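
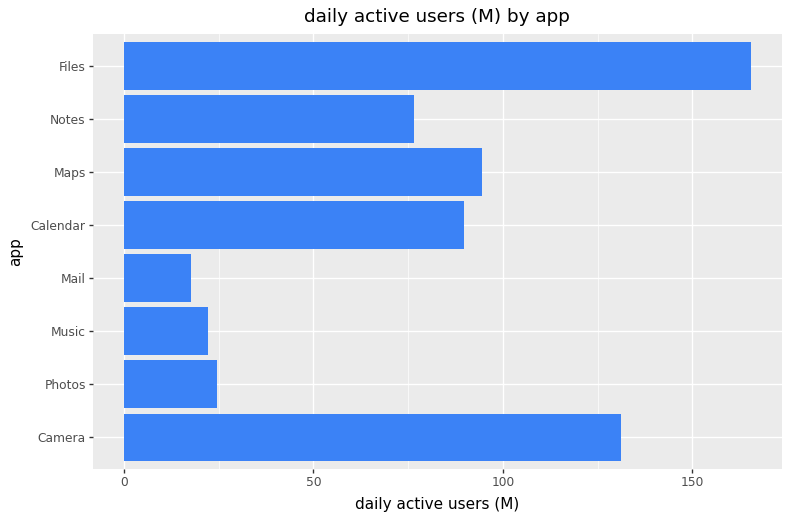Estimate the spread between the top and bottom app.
≈ 140

Max Files ≈ 160, min Mail ≈ 20; range ≈ 140.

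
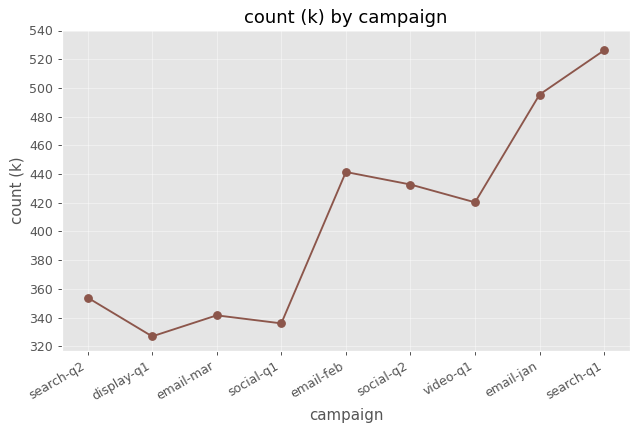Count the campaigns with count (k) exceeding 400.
Above 400: email-feb, social-q2, video-q1, email-jan, search-q1.

5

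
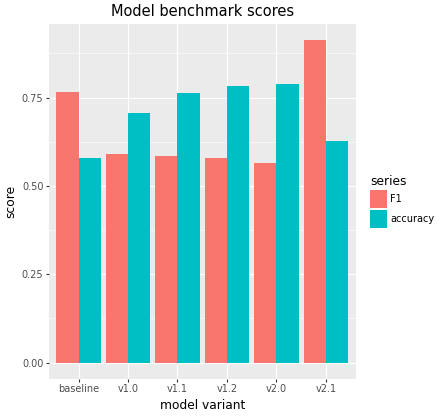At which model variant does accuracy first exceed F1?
baseline: accuracy ≈ 0.6 vs F1 ≈ 0.8 (not yet); v1.0: accuracy ≈ 0.7 vs F1 ≈ 0.6 (first crossover).

v1.0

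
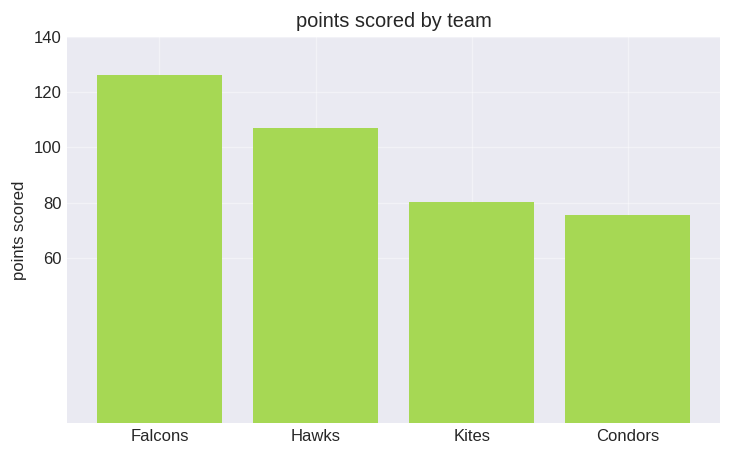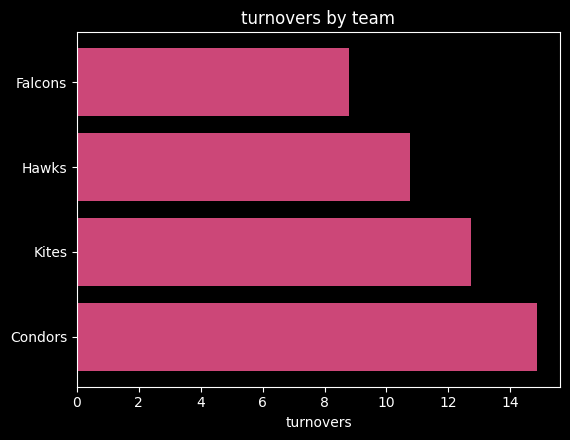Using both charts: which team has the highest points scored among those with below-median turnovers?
Chart 2 median turnovers ≈ 12; below-median teams: Falcons, Hawks. Among those, Falcons has the highest points scored (≈ 120).

Falcons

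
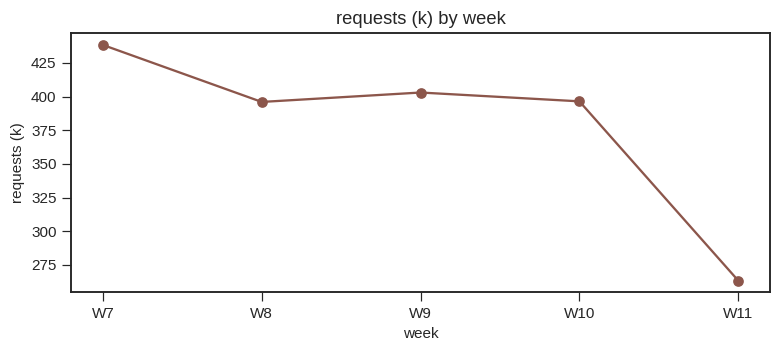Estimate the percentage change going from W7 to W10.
≈ -9.1%

W7 ≈ 440, W10 ≈ 400; (400 − 440) / 440 ≈ -9.1%.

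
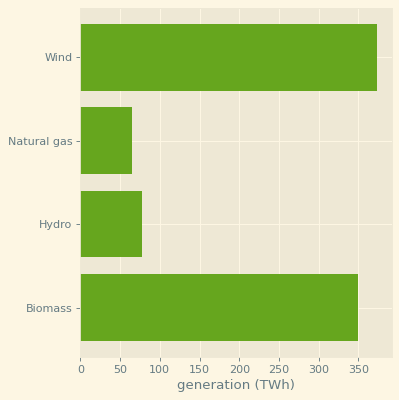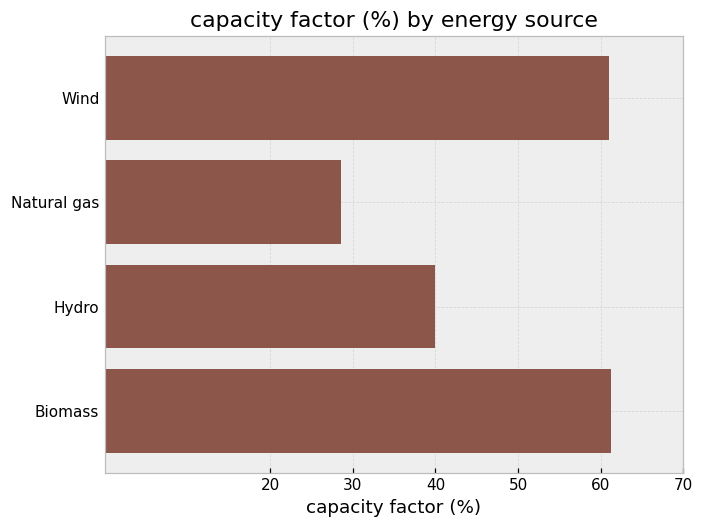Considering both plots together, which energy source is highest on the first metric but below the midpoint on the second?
Hydro

Chart 2 median capacity factor (%) ≈ 50; below-median energy sources: Natural gas, Hydro. Among those, Hydro has the highest generation (TWh) (≈ 100).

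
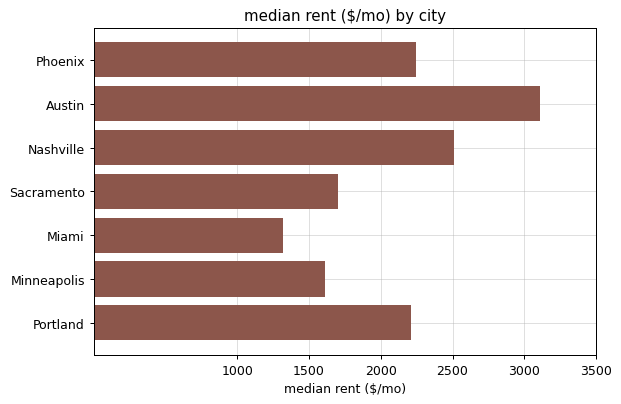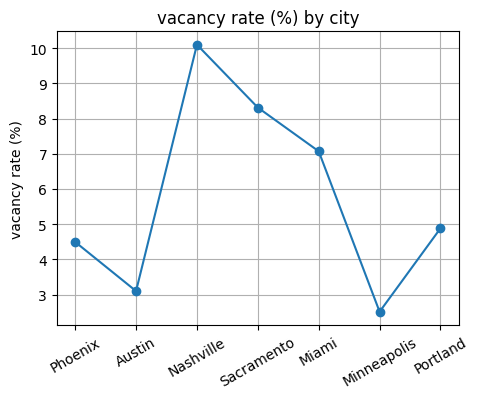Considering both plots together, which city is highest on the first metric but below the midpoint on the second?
Chart 2 median vacancy rate (%) ≈ 5; below-median cities: Phoenix, Austin, Minneapolis. Among those, Austin has the highest median rent ($/mo) (≈ 3000).

Austin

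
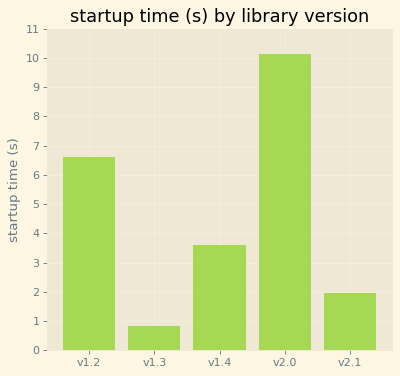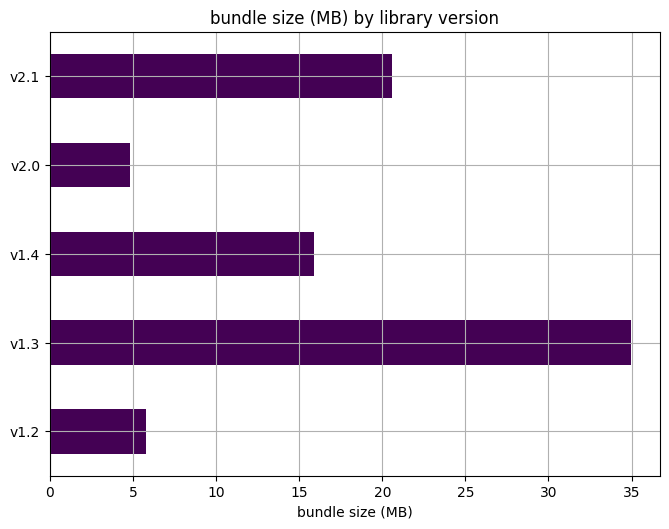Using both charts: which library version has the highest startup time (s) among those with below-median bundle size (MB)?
v2.0

Chart 2 median bundle size (MB) ≈ 15; below-median library versions: v1.2, v2.0. Among those, v2.0 has the highest startup time (s) (≈ 10).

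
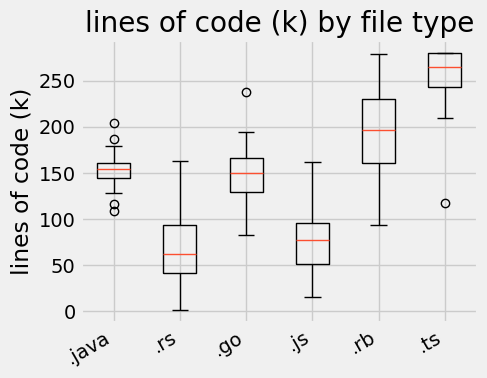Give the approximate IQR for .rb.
≈ 80

Q3 ≈ 240, Q1 ≈ 160; IQR ≈ 80.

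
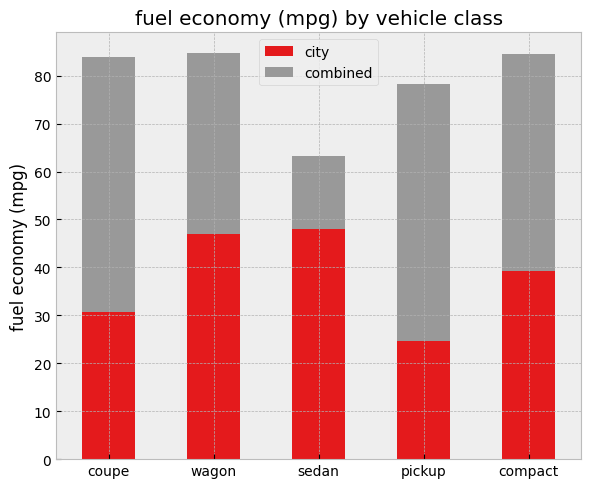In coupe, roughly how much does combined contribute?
≈ 50

combined top ≈ 80, bottom ≈ 30; segment ≈ 50.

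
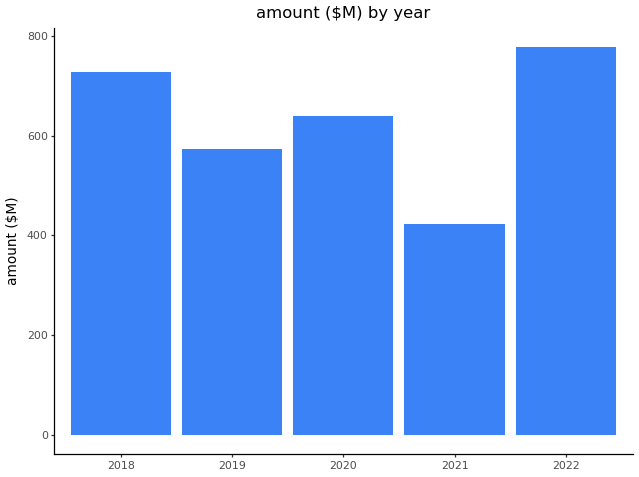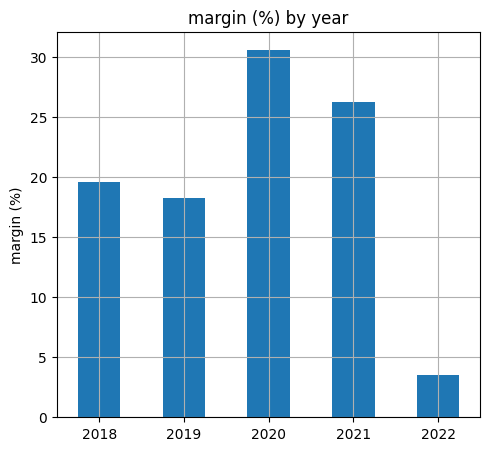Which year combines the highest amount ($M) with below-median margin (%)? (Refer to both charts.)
Chart 2 median margin (%) ≈ 20; below-median years: 2019, 2022. Among those, 2022 has the highest amount ($M) (≈ 800).

2022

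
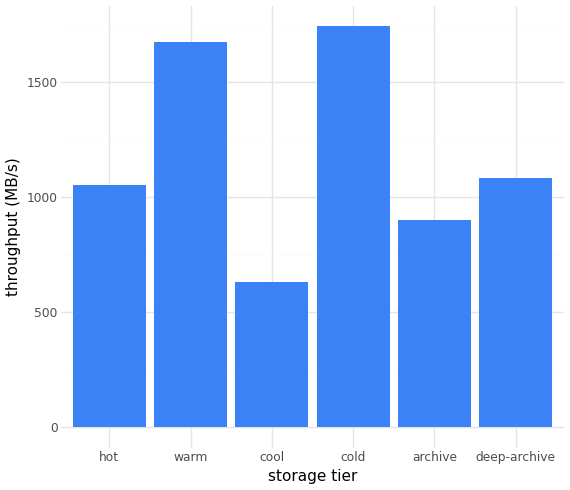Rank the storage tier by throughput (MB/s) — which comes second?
Top 3: cold ≈ 1800, warm ≈ 1600, deep-archive ≈ 1000.

warm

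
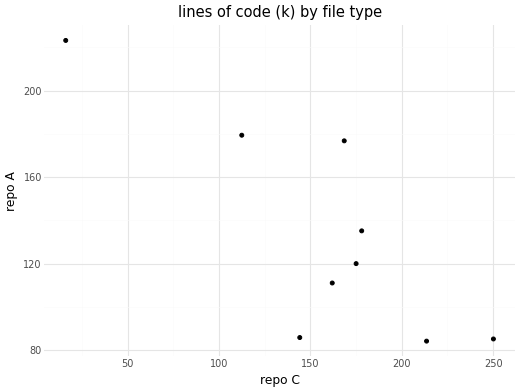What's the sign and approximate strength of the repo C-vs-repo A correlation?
Points are negatively correlated; strong (|r| ≈ 0.8).

negative, strong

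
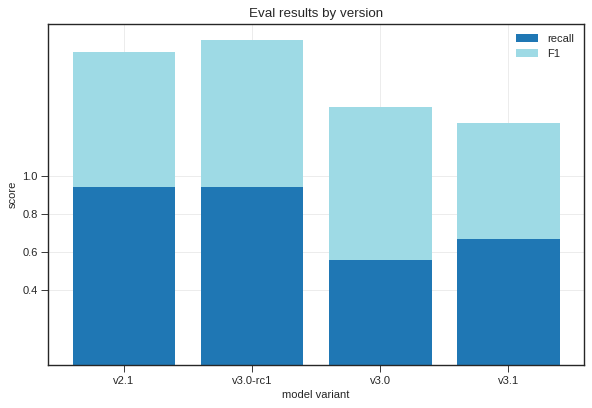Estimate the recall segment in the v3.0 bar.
≈ 0.6

recall top ≈ 0.6, bottom ≈ 0.0; segment ≈ 0.6.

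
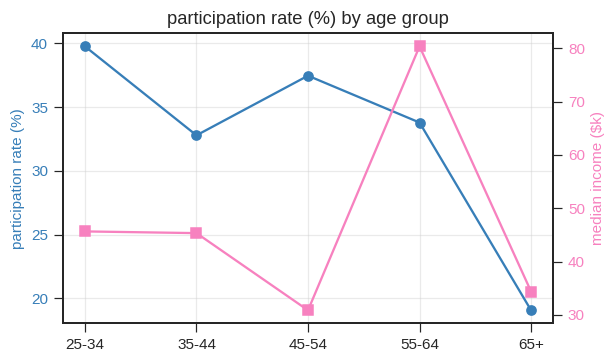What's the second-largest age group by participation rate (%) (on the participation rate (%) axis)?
Top 3 (on the participation rate (%) axis): 25-34 ≈ 40, 45-54 ≈ 38, 55-64 ≈ 34.

45-54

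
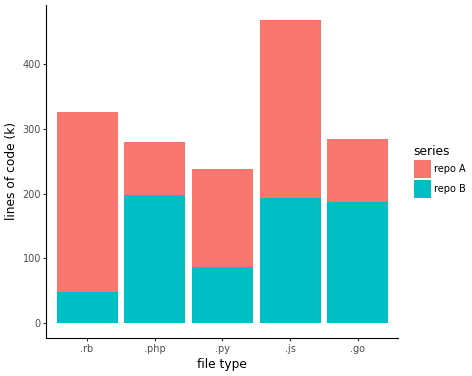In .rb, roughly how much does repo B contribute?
≈ 50

repo B top ≈ 50, bottom ≈ 0; segment ≈ 50.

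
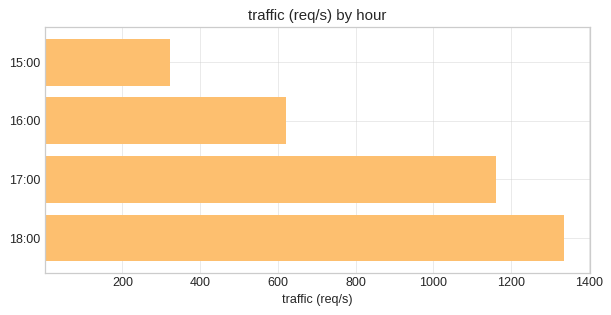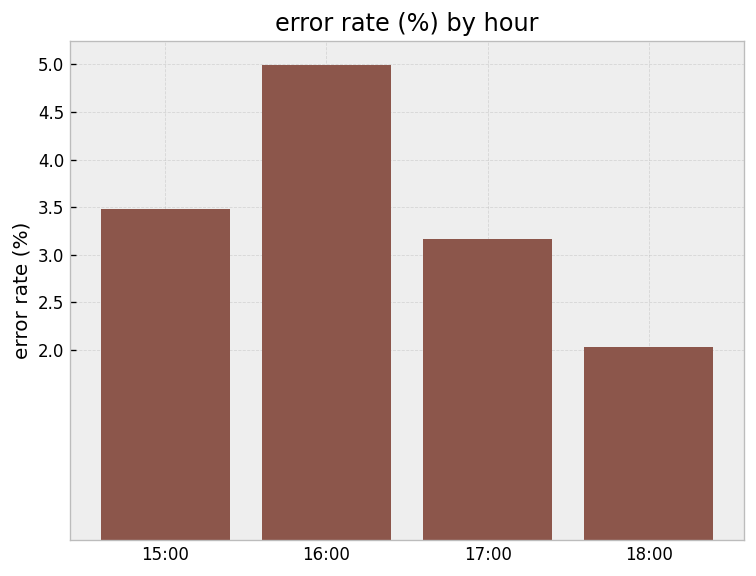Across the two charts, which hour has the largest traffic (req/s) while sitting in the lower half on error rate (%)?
Chart 2 median error rate (%) ≈ 3.5; below-median hours: 17:00, 18:00. Among those, 18:00 has the highest traffic (req/s) (≈ 1400).

18:00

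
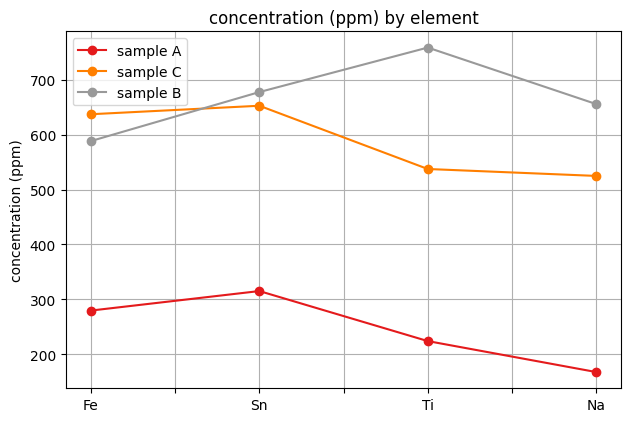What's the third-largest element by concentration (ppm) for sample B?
Na

Top 4 for sample B: Ti ≈ 750, Sn ≈ 700, Na ≈ 650, Fe ≈ 600.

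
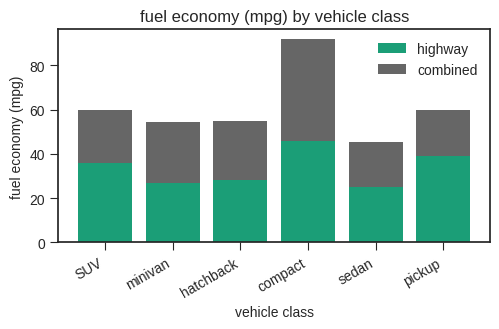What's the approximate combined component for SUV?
combined top ≈ 60, bottom ≈ 40; segment ≈ 20.

≈ 20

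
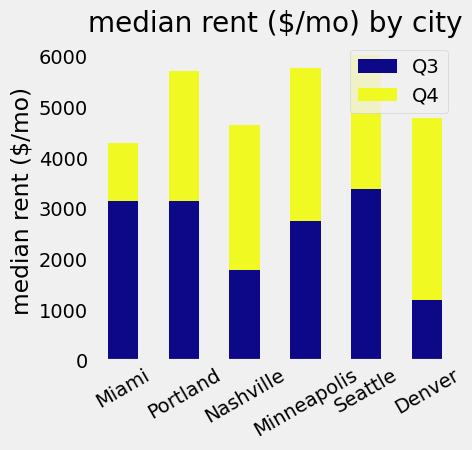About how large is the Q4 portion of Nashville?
Q4 top ≈ 5000, bottom ≈ 2000; segment ≈ 3000.

≈ 3000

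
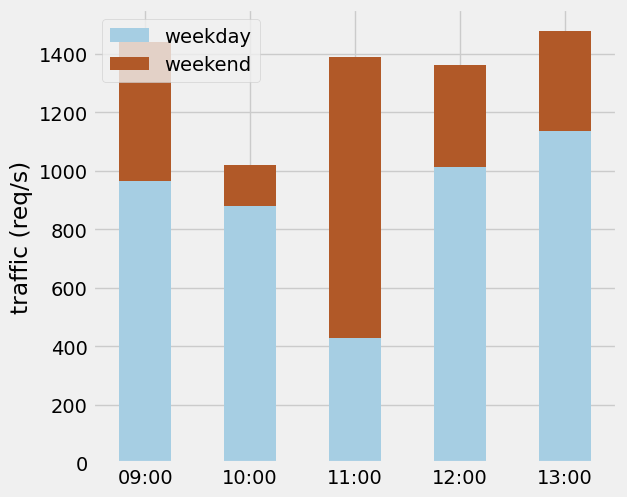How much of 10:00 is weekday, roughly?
weekday top ≈ 800, bottom ≈ 0; segment ≈ 800.

≈ 800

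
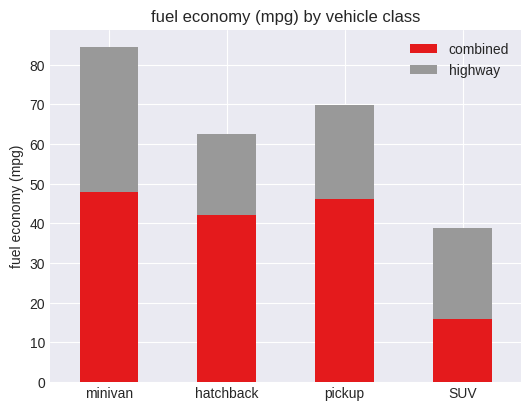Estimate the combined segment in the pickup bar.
combined top ≈ 50, bottom ≈ 0; segment ≈ 50.

≈ 50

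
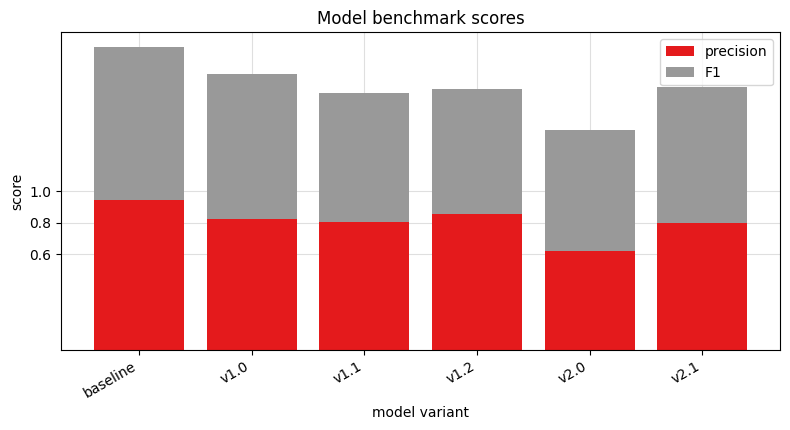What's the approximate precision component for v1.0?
≈ 0.8

precision top ≈ 0.8, bottom ≈ 0.0; segment ≈ 0.8.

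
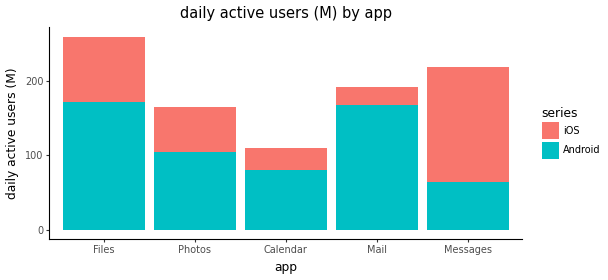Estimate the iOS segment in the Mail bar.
iOS top ≈ 200, bottom ≈ 175; segment ≈ 25.

≈ 25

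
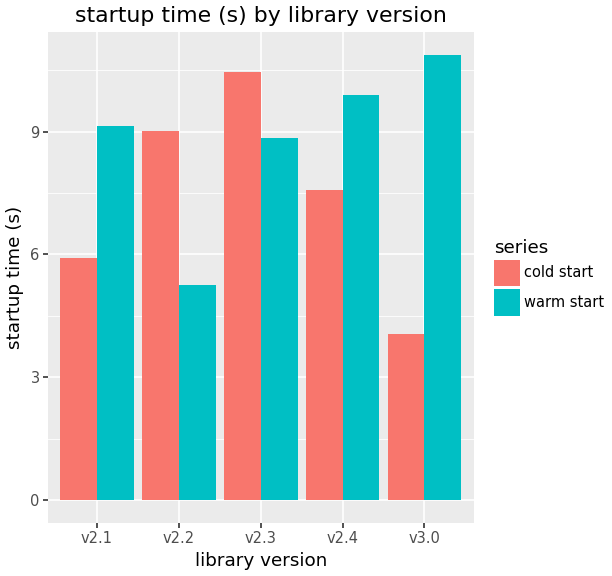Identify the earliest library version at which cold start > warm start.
v2.2

v2.1: cold start ≈ 6 vs warm start ≈ 9 (not yet); v2.2: cold start ≈ 9 vs warm start ≈ 5 (first crossover).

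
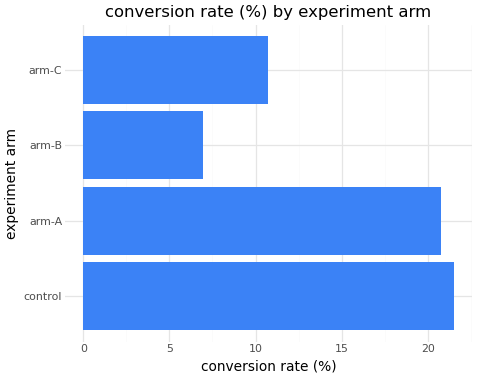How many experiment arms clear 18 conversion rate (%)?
2

Above 18: control, arm-A.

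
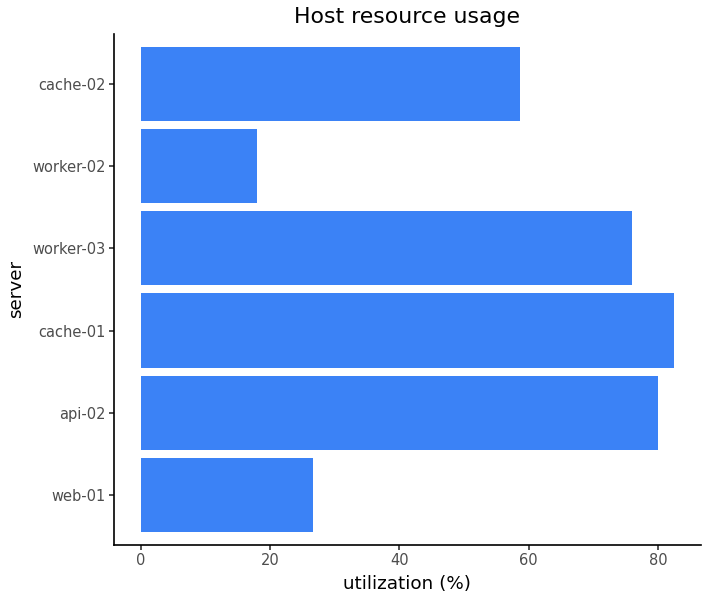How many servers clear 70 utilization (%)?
Above 70: api-02, cache-01, worker-03.

3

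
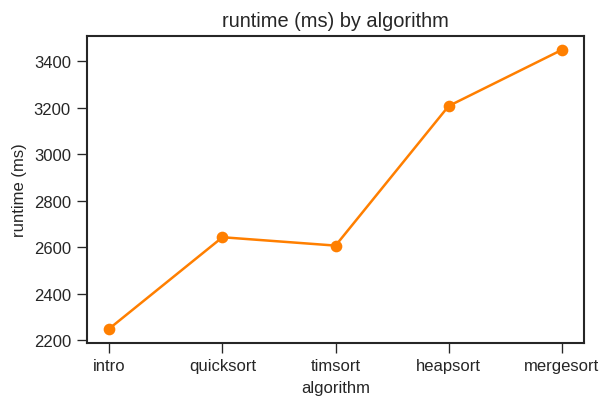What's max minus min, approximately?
≈ 1200

Max mergesort ≈ 3400, min intro ≈ 2200; range ≈ 1200.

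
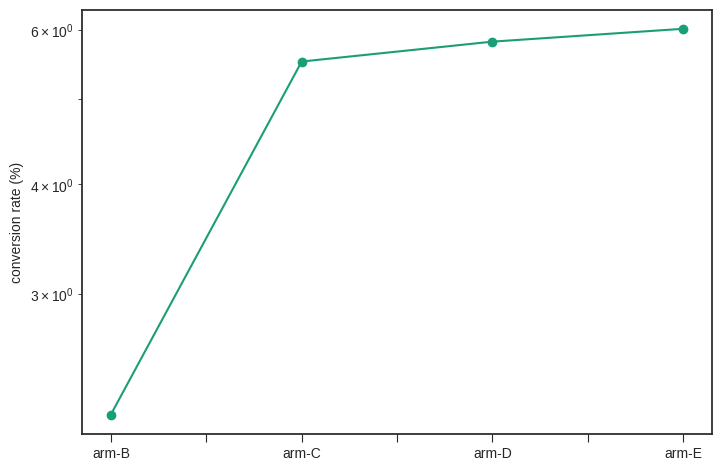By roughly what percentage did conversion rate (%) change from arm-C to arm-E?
arm-C ≈ 5.5, arm-E ≈ 6.0; (6.0 − 5.5) / 5.5 ≈ +9.1%.

≈ +9.1%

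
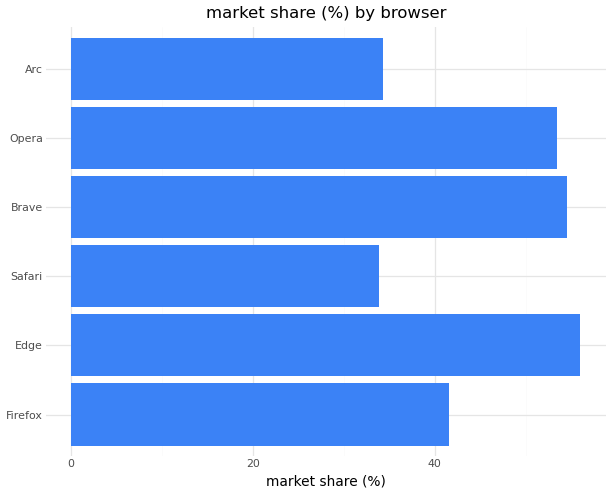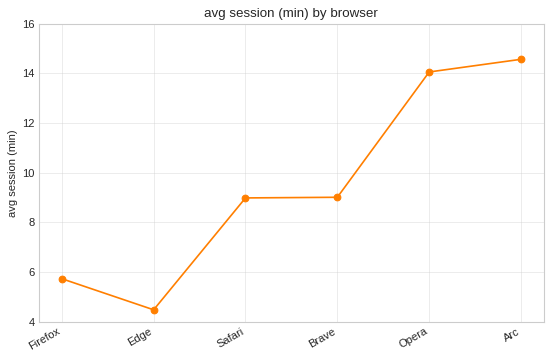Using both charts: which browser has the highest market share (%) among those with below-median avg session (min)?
Chart 2 median avg session (min) ≈ 8; below-median browsers: Firefox, Edge, Safari. Among those, Edge has the highest market share (%) (≈ 60).

Edge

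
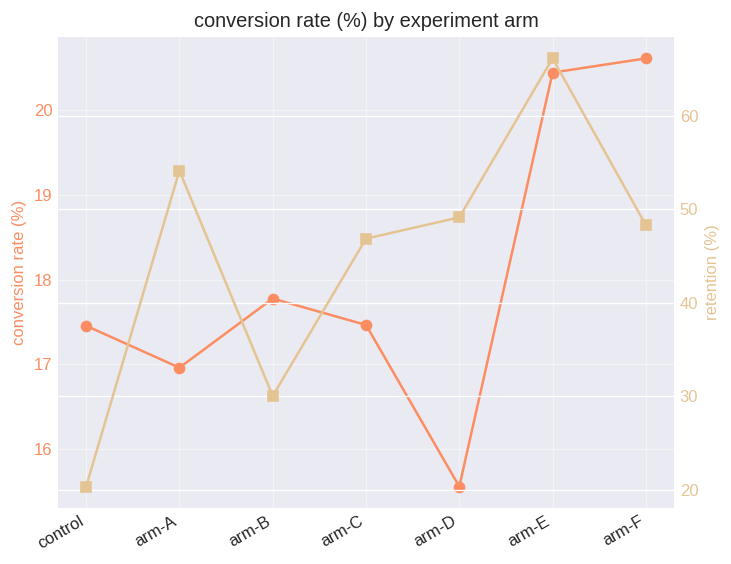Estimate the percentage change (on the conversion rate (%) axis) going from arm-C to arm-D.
≈ -11.4%

arm-C ≈ 17.5, arm-D ≈ 15.5; (15.5 − 17.5) / 17.5 ≈ -11.4%.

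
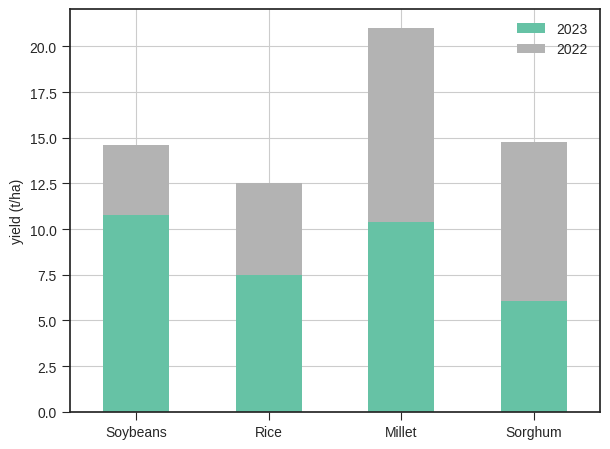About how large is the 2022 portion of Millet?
2022 top ≈ 20, bottom ≈ 10; segment ≈ 10.

≈ 10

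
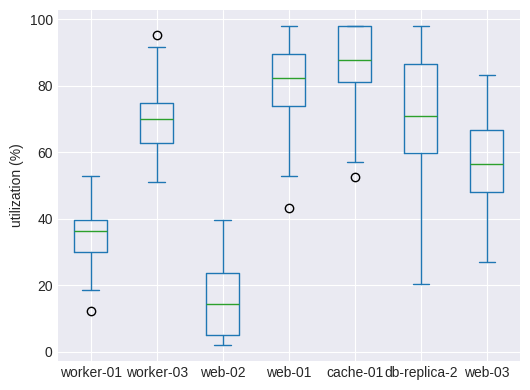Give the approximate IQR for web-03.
≈ 20

Q3 ≈ 70, Q1 ≈ 50; IQR ≈ 20.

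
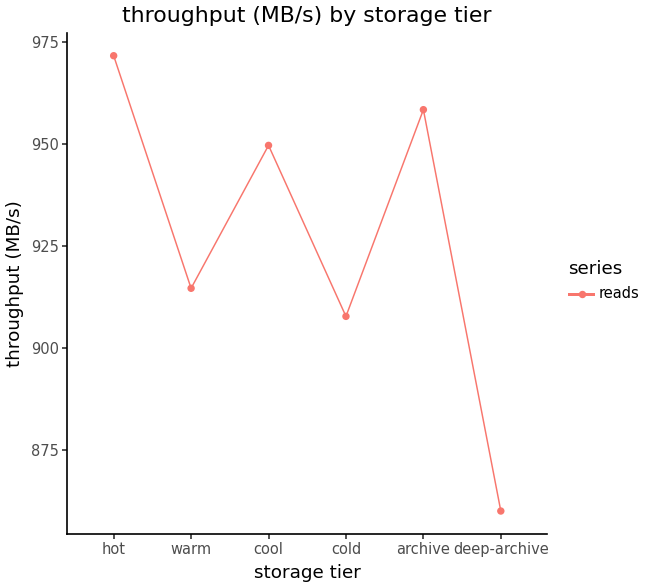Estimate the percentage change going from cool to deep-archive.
cool ≈ 950, deep-archive ≈ 860; (860 − 950) / 950 ≈ -9.5%.

≈ -9.5%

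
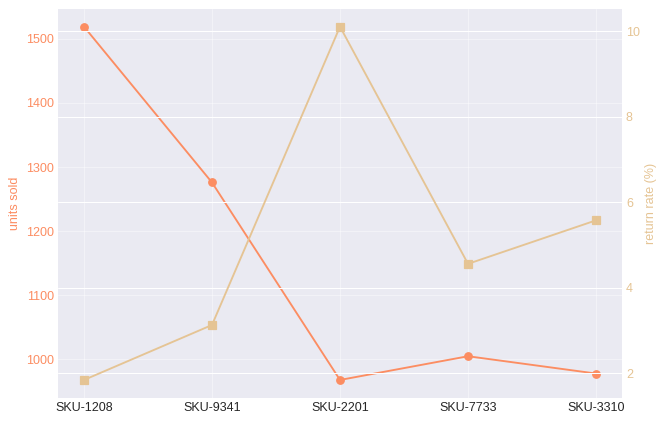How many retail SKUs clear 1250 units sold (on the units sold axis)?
2

Above 1250: SKU-1208, SKU-9341.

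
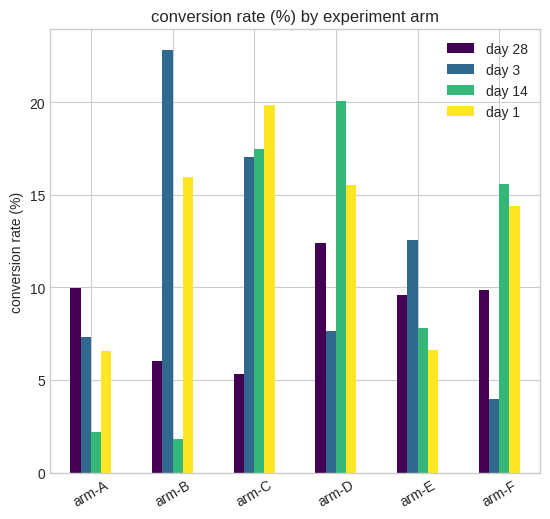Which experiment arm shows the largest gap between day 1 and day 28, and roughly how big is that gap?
arm-C: day 1 ≈ 20, day 28 ≈ 6 → gap ≈ 14. Next-largest (arm-B) is only ≈ 10.

arm-C, ≈ 14 %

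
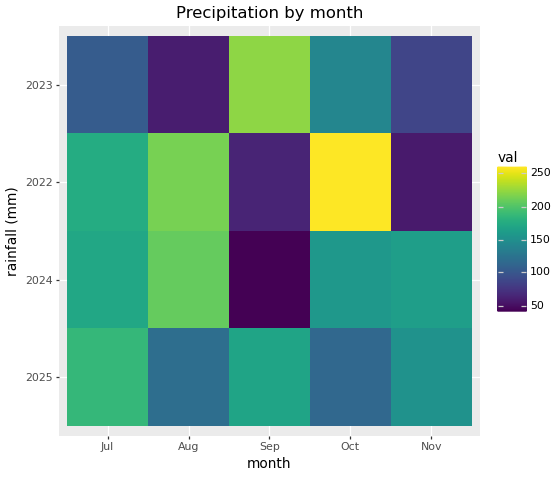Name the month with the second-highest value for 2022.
Top 3 for 2022: Oct ≈ 260, Aug ≈ 220, Jul ≈ 180.

Aug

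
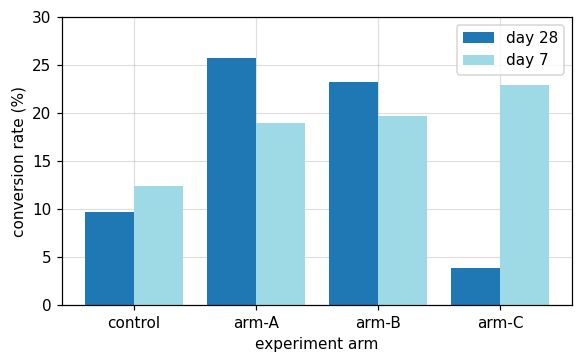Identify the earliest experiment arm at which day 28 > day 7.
control: day 28 ≈ 10 vs day 7 ≈ 10 (not yet); arm-A: day 28 ≈ 25 vs day 7 ≈ 20 (first crossover).

arm-A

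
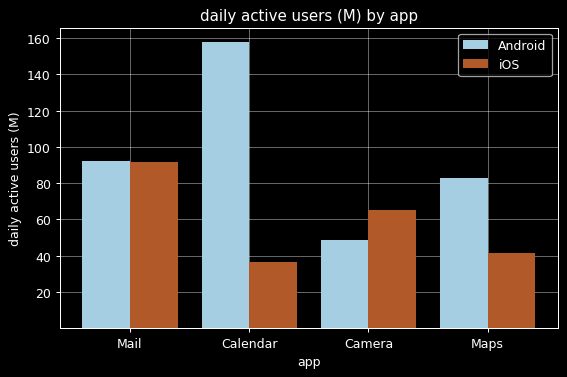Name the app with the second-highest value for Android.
Mail

Top 3 for Android: Calendar ≈ 160, Mail ≈ 100, Maps ≈ 80.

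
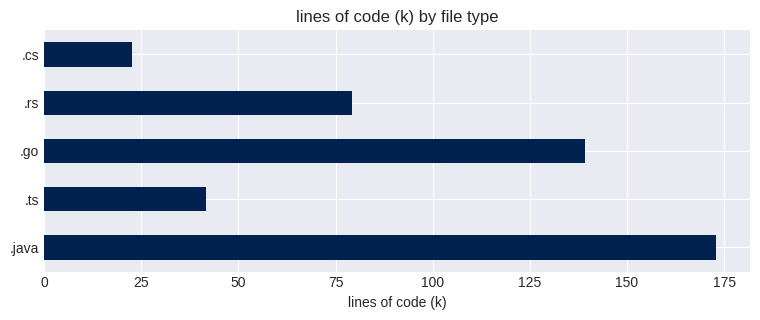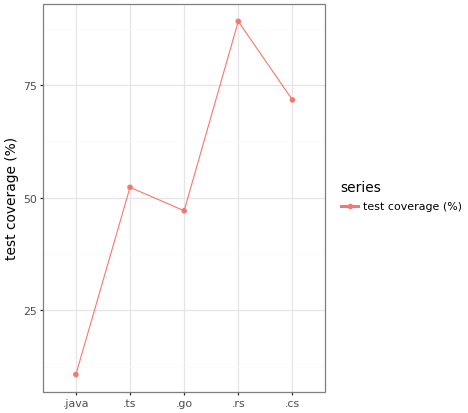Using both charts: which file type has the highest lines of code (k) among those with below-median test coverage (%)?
Chart 2 median test coverage (%) ≈ 50; below-median file types: .java, .go. Among those, .java has the highest lines of code (k) (≈ 180).

.java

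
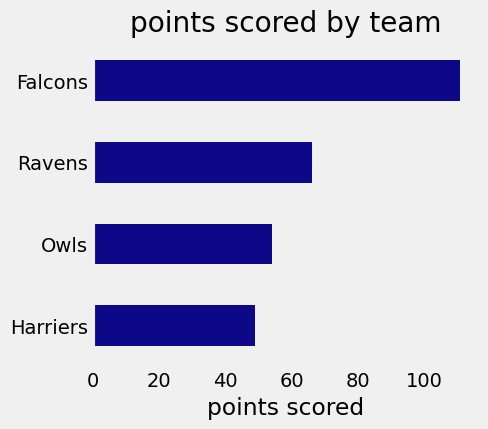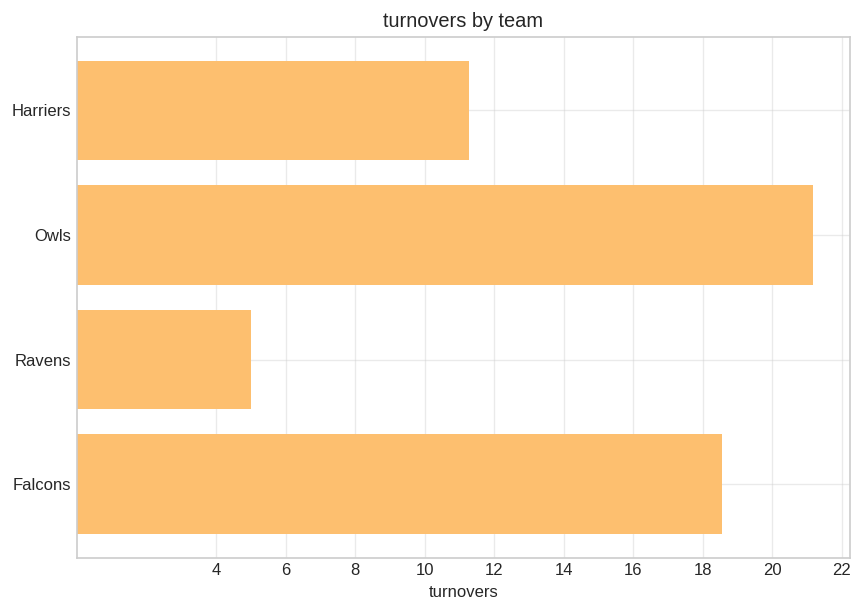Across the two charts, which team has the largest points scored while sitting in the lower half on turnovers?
Ravens

Chart 2 median turnovers ≈ 14; below-median teams: Harriers, Ravens. Among those, Ravens has the highest points scored (≈ 60).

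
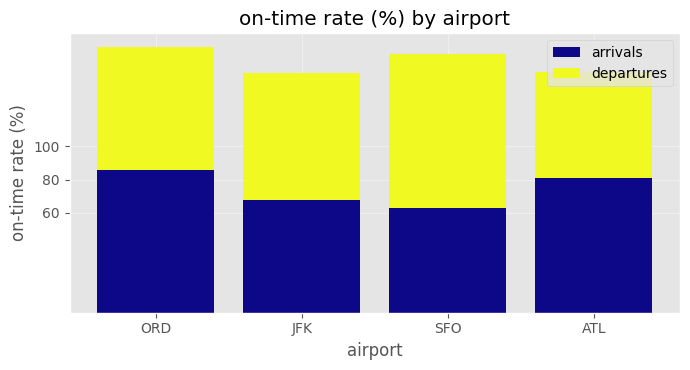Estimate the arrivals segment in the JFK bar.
arrivals top ≈ 60, bottom ≈ 0; segment ≈ 60.

≈ 60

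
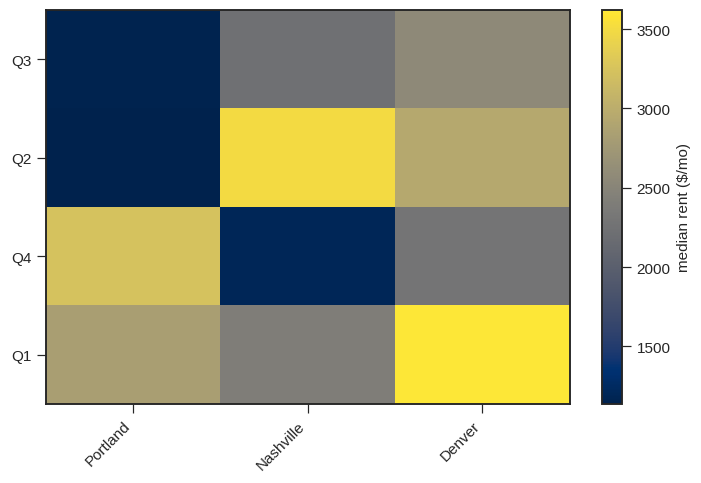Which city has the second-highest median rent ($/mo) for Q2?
Denver

Top 3 for Q2: Nashville ≈ 3500, Denver ≈ 3000, Portland ≈ 1000.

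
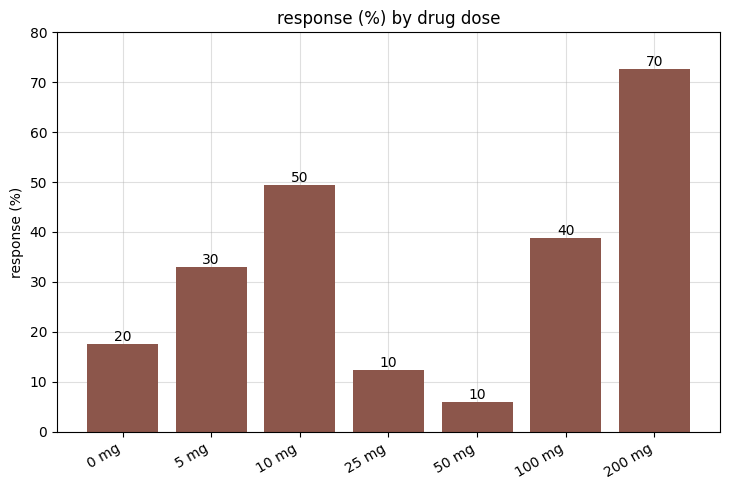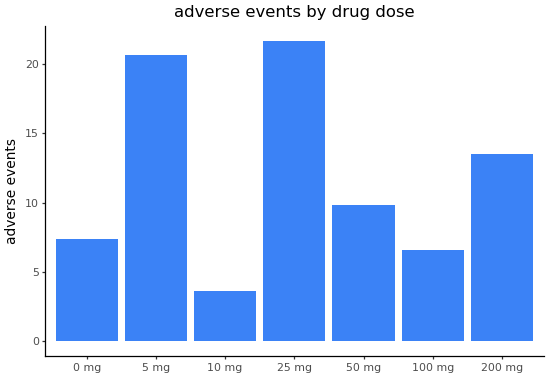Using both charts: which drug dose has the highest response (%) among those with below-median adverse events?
Chart 2 median adverse events ≈ 10; below-median drug doses: 0 mg, 10 mg, 100 mg. Among those, 10 mg has the highest response (%) (≈ 50).

10 mg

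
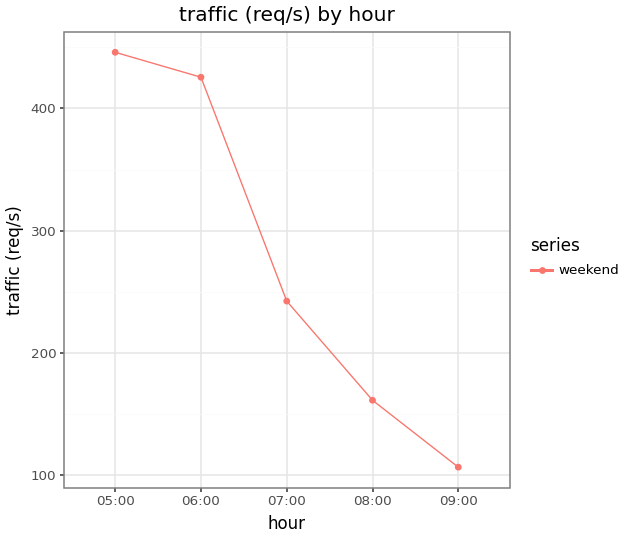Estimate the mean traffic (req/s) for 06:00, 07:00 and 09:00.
≈ 267

(450 + 250 + 100) / 3 ≈ 267.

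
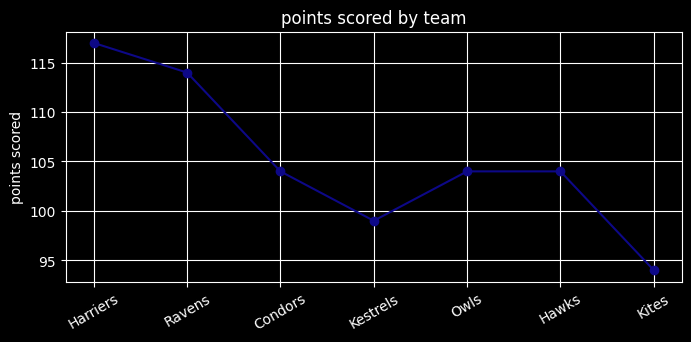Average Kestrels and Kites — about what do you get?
(100 + 94) / 2 ≈ 97.

≈ 97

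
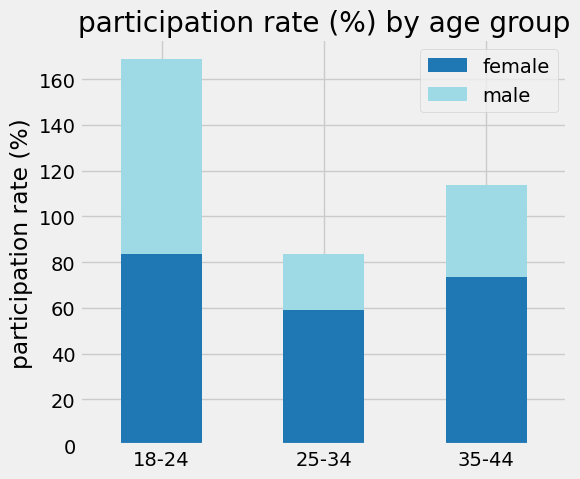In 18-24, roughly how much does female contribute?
≈ 80

female top ≈ 80, bottom ≈ 0; segment ≈ 80.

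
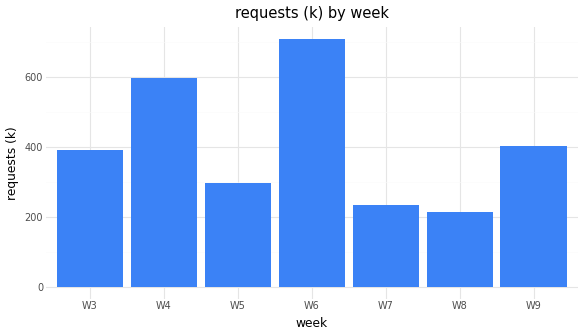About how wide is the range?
Max W6 ≈ 700, min W8 ≈ 200; range ≈ 500.

≈ 500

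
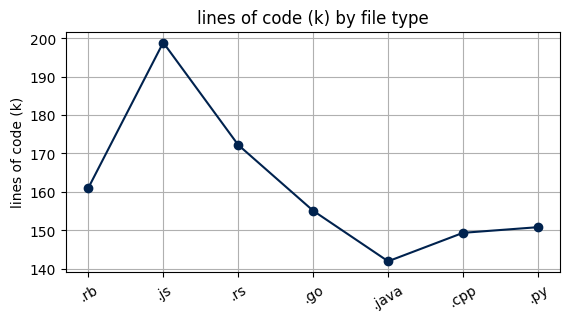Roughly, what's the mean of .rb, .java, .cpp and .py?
(160 + 140 + 150 + 150) / 4 ≈ 150.

≈ 150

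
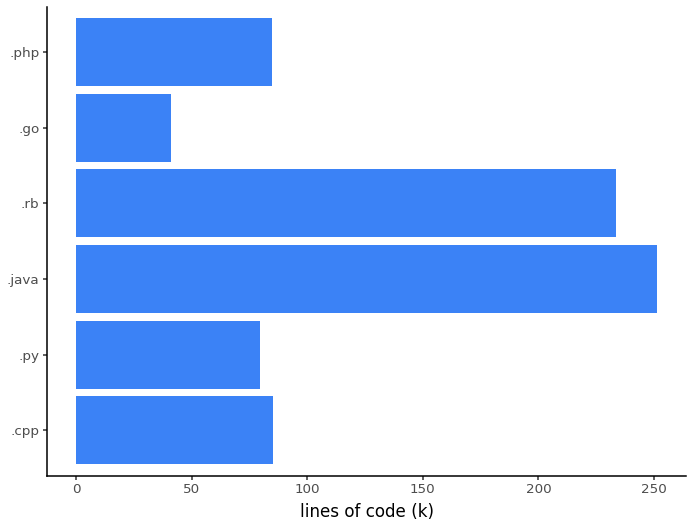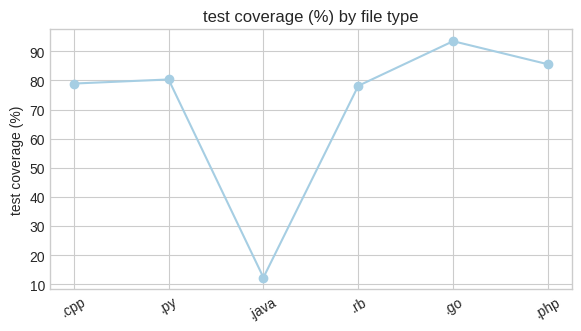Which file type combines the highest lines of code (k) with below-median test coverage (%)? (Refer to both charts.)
Chart 2 median test coverage (%) ≈ 80; below-median file types: .cpp, .java, .rb. Among those, .java has the highest lines of code (k) (≈ 250).

.java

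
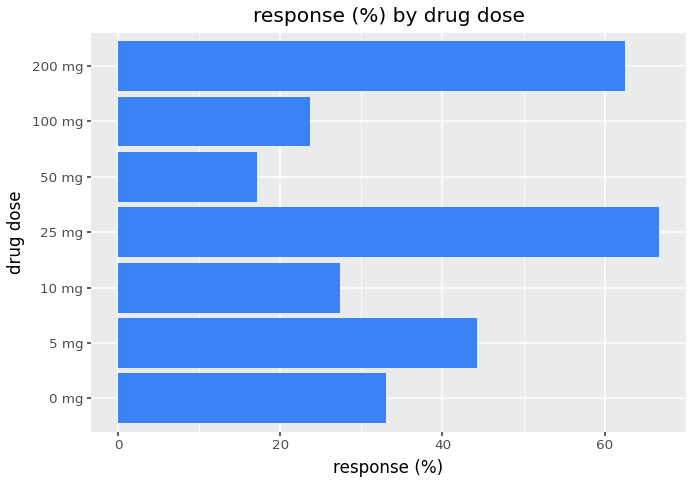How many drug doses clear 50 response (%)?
2

Above 50: 25 mg, 200 mg.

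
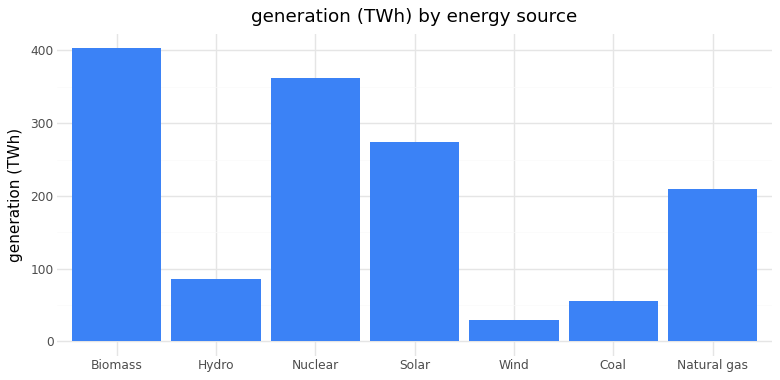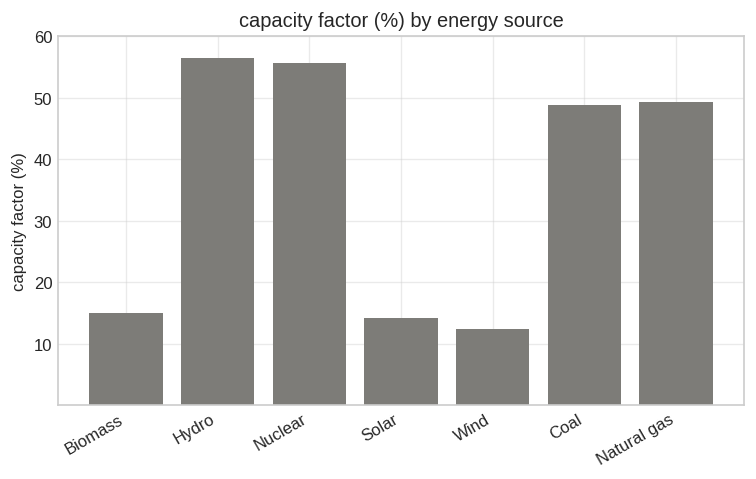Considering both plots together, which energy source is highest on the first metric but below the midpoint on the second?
Biomass

Chart 2 median capacity factor (%) ≈ 50; below-median energy sources: Biomass, Solar, Wind. Among those, Biomass has the highest generation (TWh) (≈ 400).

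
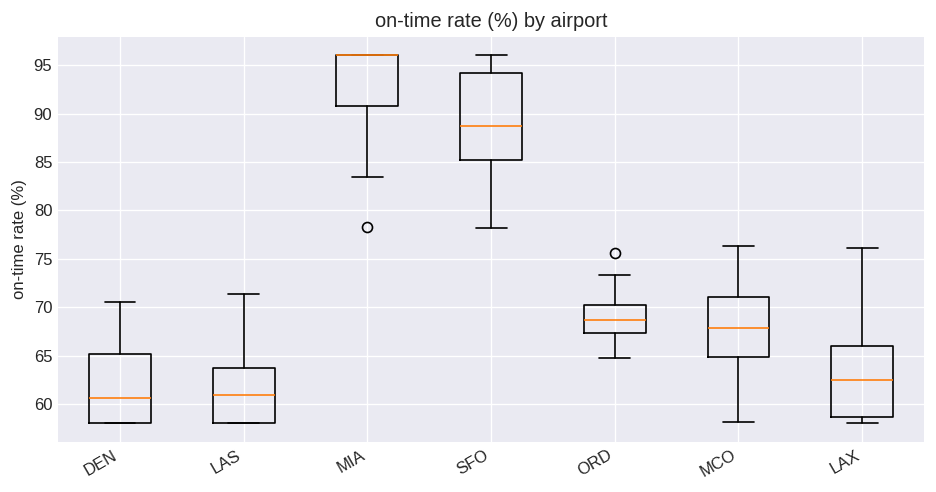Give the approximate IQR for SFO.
≈ 10

Q3 ≈ 95, Q1 ≈ 85; IQR ≈ 10.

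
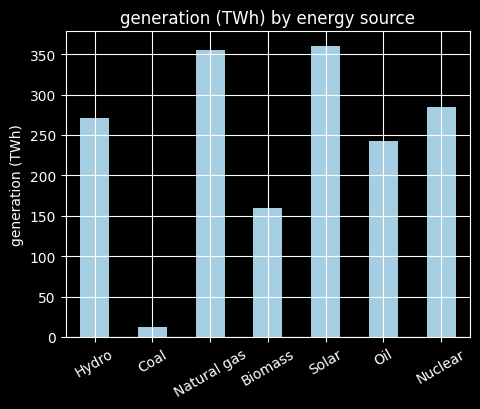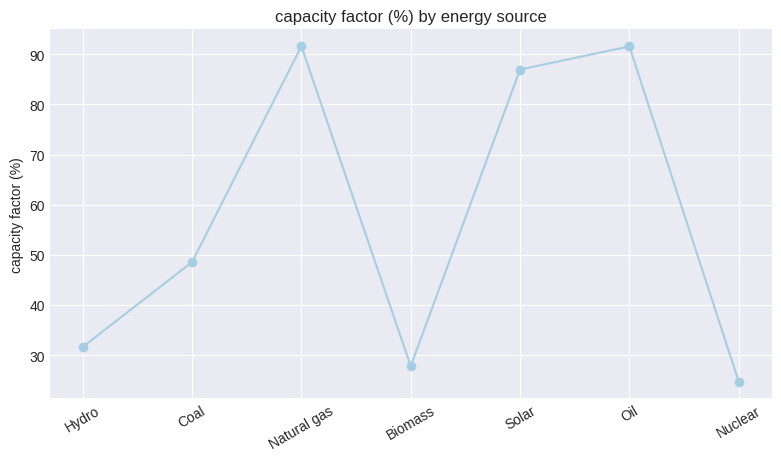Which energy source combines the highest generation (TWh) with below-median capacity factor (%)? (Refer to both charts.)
Chart 2 median capacity factor (%) ≈ 50; below-median energy sources: Hydro, Biomass, Nuclear. Among those, Nuclear has the highest generation (TWh) (≈ 300).

Nuclear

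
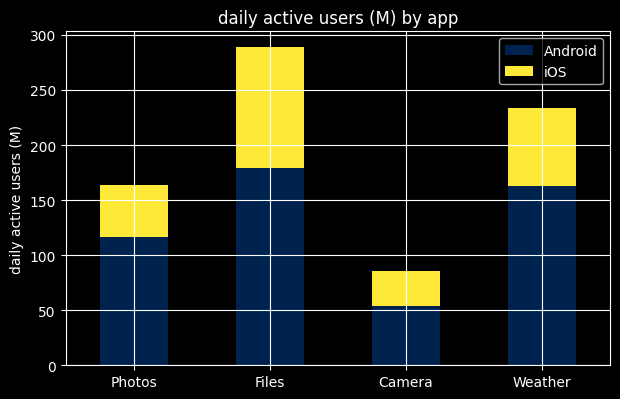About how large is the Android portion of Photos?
≈ 125

Android top ≈ 125, bottom ≈ 0; segment ≈ 125.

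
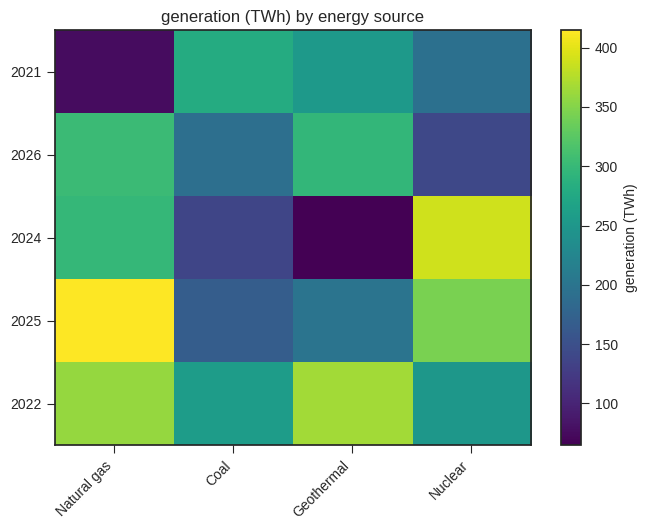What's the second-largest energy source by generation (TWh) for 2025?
Nuclear

Top 3 for 2025: Natural gas ≈ 400, Nuclear ≈ 350, Geothermal ≈ 200.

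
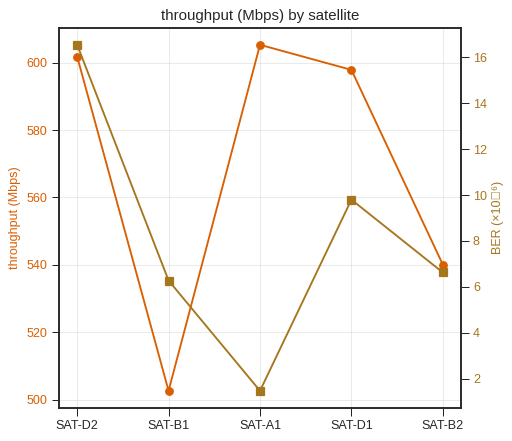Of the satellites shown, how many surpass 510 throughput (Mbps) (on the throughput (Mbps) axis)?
Above 510: SAT-D2, SAT-A1, SAT-D1, SAT-B2.

4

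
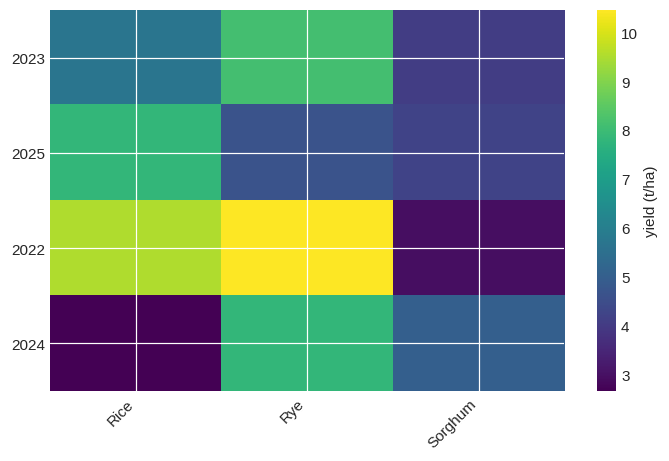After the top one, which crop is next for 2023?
Rice

Top 3 for 2023: Rye ≈ 8, Rice ≈ 6, Sorghum ≈ 4.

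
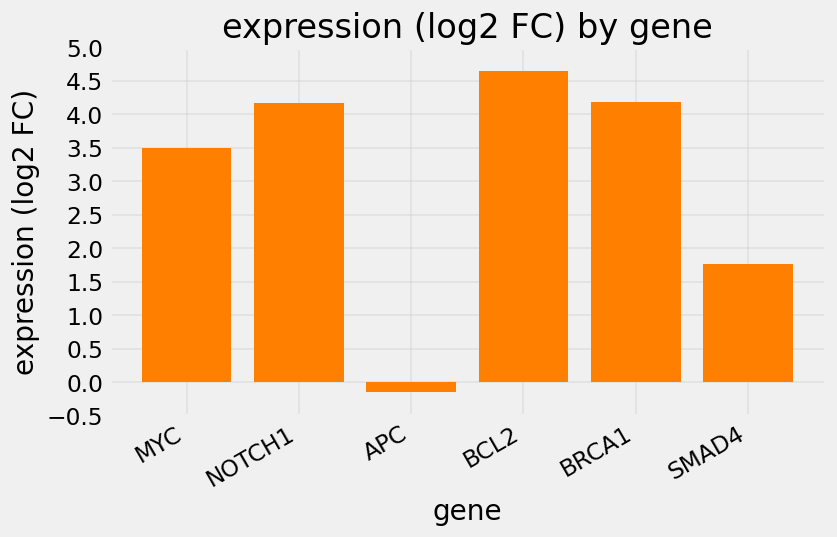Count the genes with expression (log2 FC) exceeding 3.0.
4

Above 3.0: MYC, NOTCH1, BCL2, BRCA1.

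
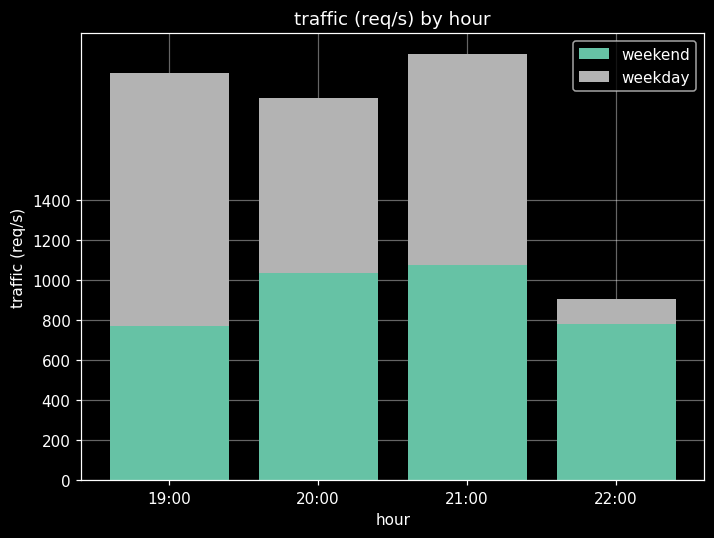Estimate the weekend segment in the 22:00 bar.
weekend top ≈ 800, bottom ≈ 0; segment ≈ 800.

≈ 800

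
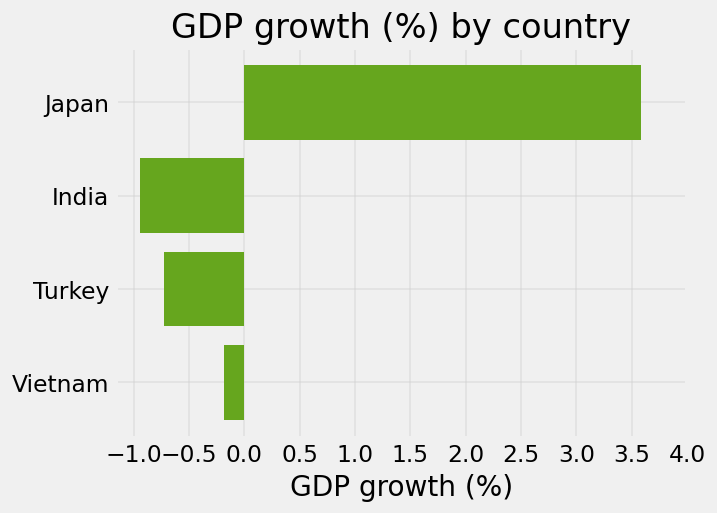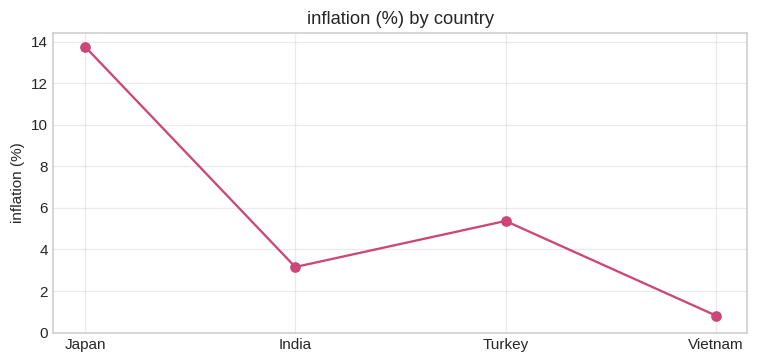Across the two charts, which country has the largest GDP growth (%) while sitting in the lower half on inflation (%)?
Vietnam

Chart 2 median inflation (%) ≈ 4; below-median countries: India, Vietnam. Among those, Vietnam has the highest GDP growth (%) (≈ 0).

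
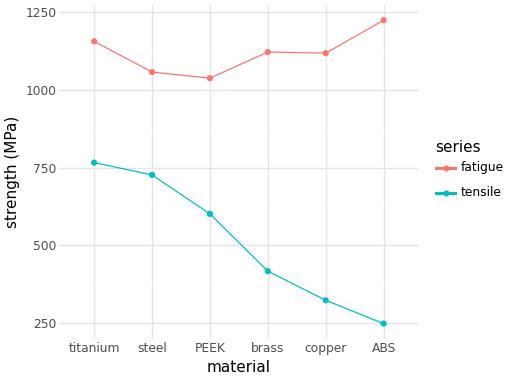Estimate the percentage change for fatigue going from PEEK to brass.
≈ +10%

PEEK ≈ 1000, brass ≈ 1100; (1100 − 1000) / 1000 ≈ +10%.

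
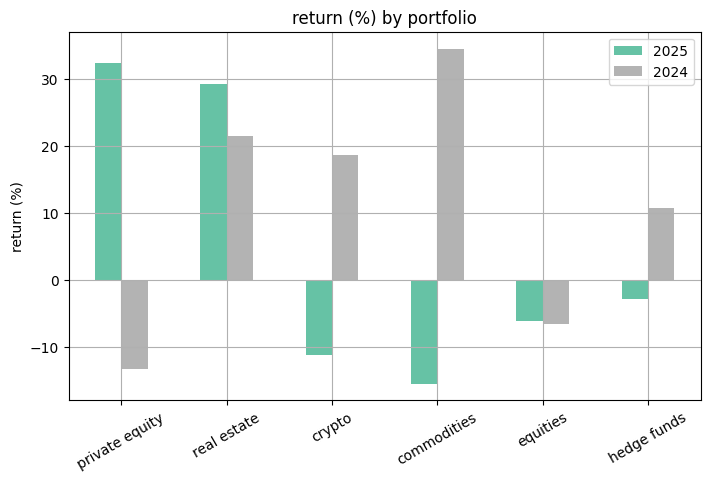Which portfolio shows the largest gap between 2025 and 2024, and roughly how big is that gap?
commodities: 2025 ≈ -15, 2024 ≈ 35 → gap ≈ 50. Next-largest (private equity) is only ≈ 45.

commodities, ≈ 50 %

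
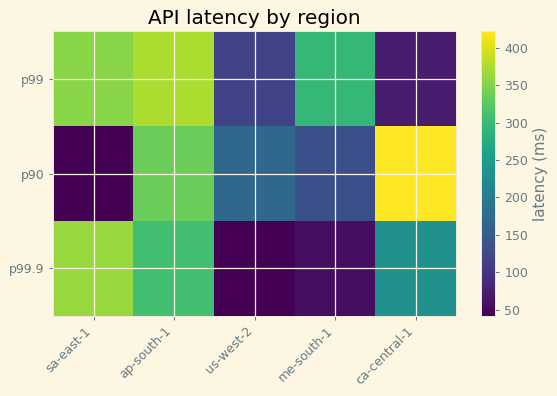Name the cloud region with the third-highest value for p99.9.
Top 4 for p99.9: sa-east-1 ≈ 350, ap-south-1 ≈ 300, ca-central-1 ≈ 250, me-south-1 ≈ 50.

ca-central-1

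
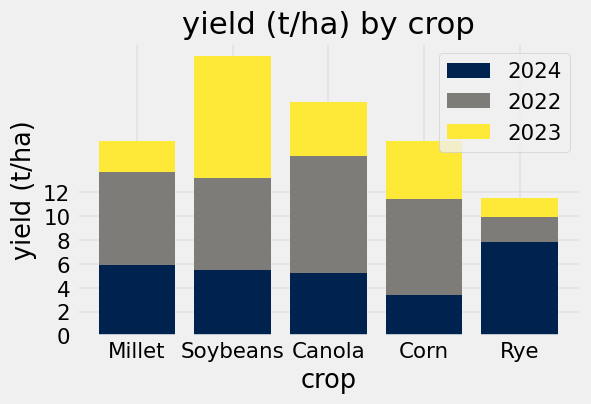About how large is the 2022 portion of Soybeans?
2022 top ≈ 14, bottom ≈ 6; segment ≈ 8.

≈ 8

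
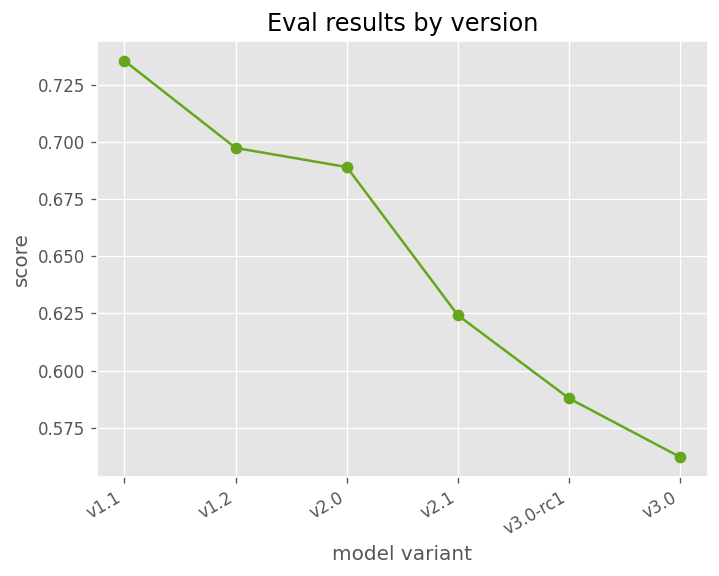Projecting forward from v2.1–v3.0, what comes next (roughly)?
≈ 0.53

Last three: 0.62, 0.58, 0.56 → slope ≈ -0.03/step → next ≈ 0.53.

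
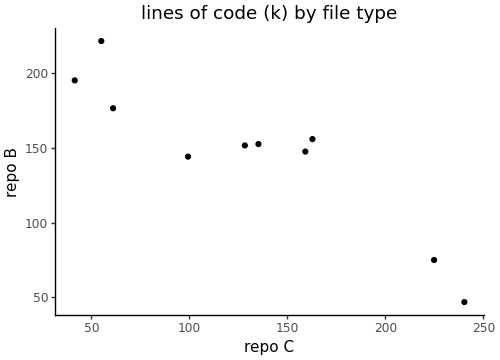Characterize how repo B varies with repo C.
negative, strong

Points are negatively correlated; strong (|r| ≈ 0.9).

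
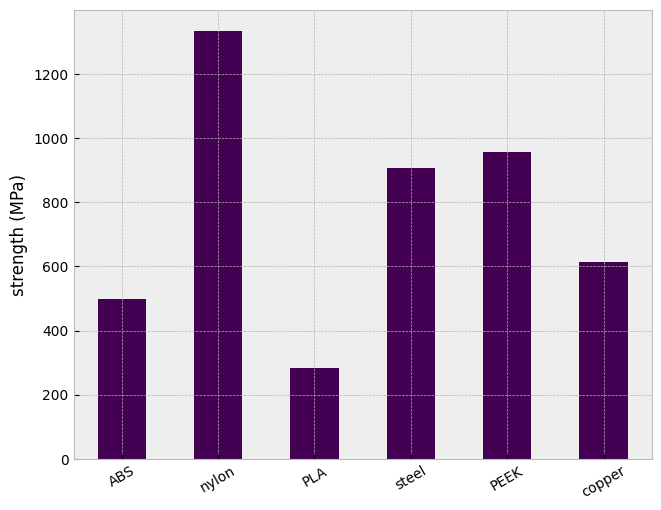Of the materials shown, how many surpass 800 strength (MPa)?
3

Above 800: nylon, steel, PEEK.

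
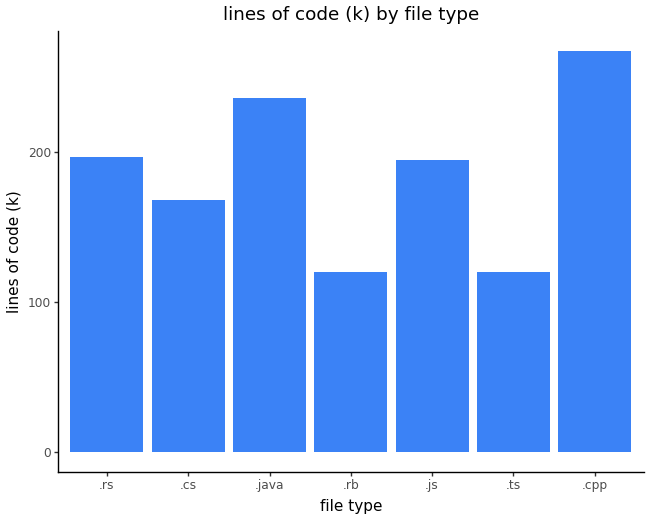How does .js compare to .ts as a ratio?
≈ 1.6×

.js ≈ 200, .ts ≈ 125; 200/125 ≈ 1.6.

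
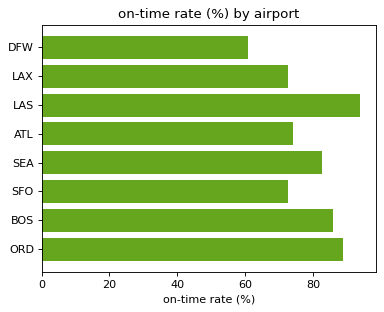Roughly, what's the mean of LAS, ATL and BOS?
≈ 83

(90 + 70 + 90) / 3 ≈ 83.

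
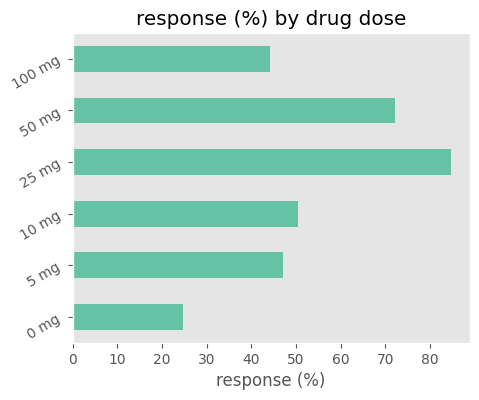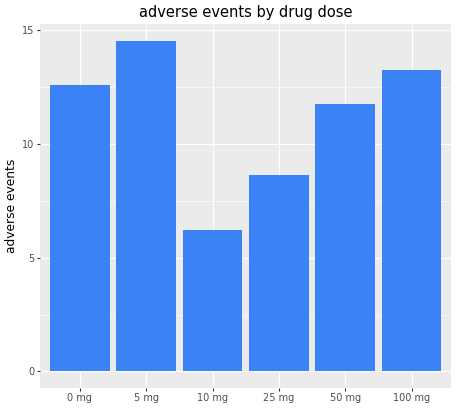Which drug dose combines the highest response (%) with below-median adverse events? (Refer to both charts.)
Chart 2 median adverse events ≈ 12; below-median drug doses: 10 mg, 25 mg, 50 mg. Among those, 25 mg has the highest response (%) (≈ 80).

25 mg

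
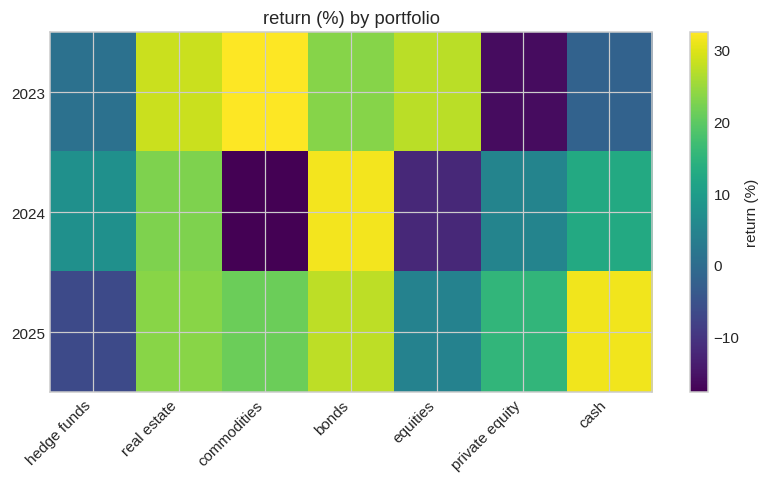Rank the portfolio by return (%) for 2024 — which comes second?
real estate

Top 3 for 2024: bonds ≈ 30, real estate ≈ 25, cash ≈ 15.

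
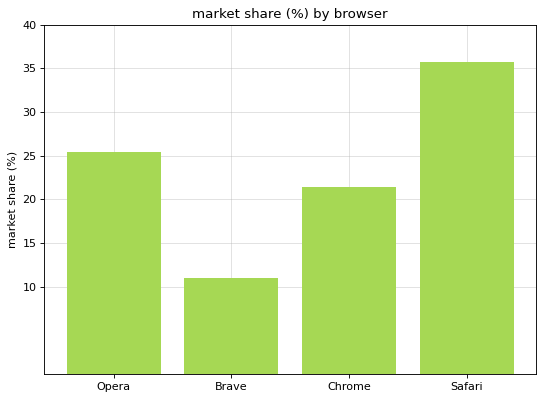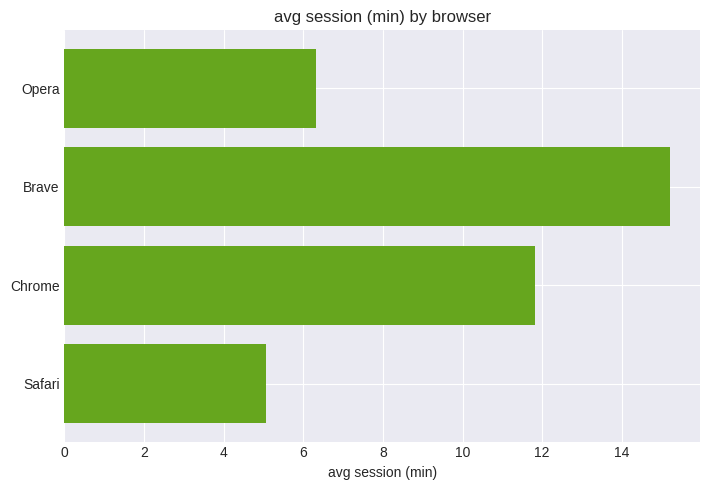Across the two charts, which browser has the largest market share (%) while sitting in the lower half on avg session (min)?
Safari

Chart 2 median avg session (min) ≈ 10; below-median browsers: Opera, Safari. Among those, Safari has the highest market share (%) (≈ 35).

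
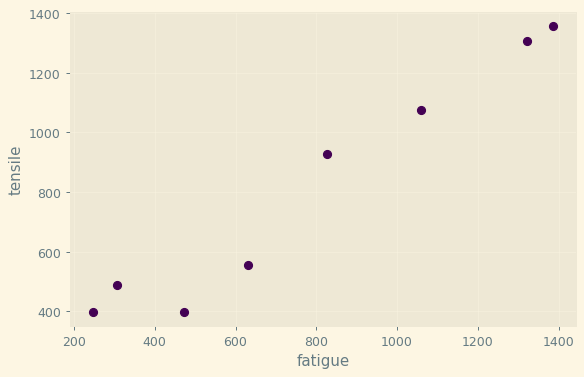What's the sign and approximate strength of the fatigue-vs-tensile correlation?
positive, strong

Points are positively correlated; strong (|r| ≈ 1.0).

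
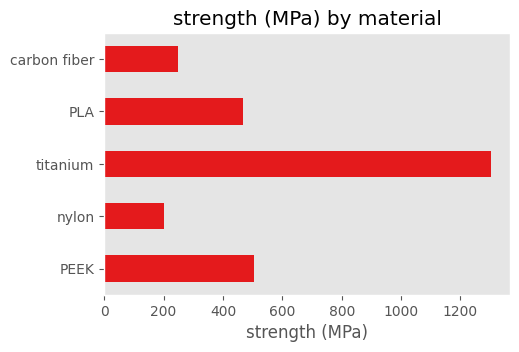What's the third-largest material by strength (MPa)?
PLA

Top 4: titanium ≈ 1400, PEEK ≈ 600, PLA ≈ 400, carbon fiber ≈ 200.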